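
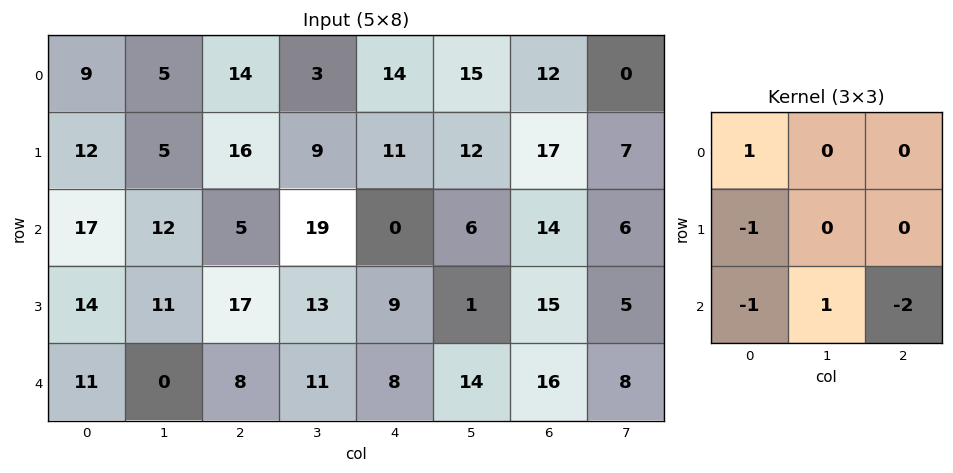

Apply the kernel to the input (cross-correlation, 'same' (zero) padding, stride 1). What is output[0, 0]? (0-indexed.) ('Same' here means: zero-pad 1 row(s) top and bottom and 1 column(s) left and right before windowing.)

2

The receptive field on the zero-padded input at this output position is [0 0 0 / 0 9 5 / 0 12 5]. Elementwise product with the kernel and sum: 0·1 + 0·-1 + 0·-1 + 12·1 + 5·-2.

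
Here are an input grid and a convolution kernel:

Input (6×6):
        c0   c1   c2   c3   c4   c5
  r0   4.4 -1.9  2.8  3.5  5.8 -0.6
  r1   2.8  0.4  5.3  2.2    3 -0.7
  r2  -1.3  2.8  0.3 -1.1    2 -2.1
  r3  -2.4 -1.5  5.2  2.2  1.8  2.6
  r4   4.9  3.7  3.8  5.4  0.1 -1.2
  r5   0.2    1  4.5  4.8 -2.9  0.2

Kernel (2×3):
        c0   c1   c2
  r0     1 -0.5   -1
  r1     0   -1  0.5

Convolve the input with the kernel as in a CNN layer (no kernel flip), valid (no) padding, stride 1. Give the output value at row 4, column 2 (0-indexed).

-5.25

The receptive field on the input at this output position is [3.8 5.4 0.1 / 4.5 4.8 -2.9]. Elementwise product with the kernel and sum: 3.8·1 + 5.4·-0.5 + 0.1·-1 + 4.8·-1 + -2.9·0.5.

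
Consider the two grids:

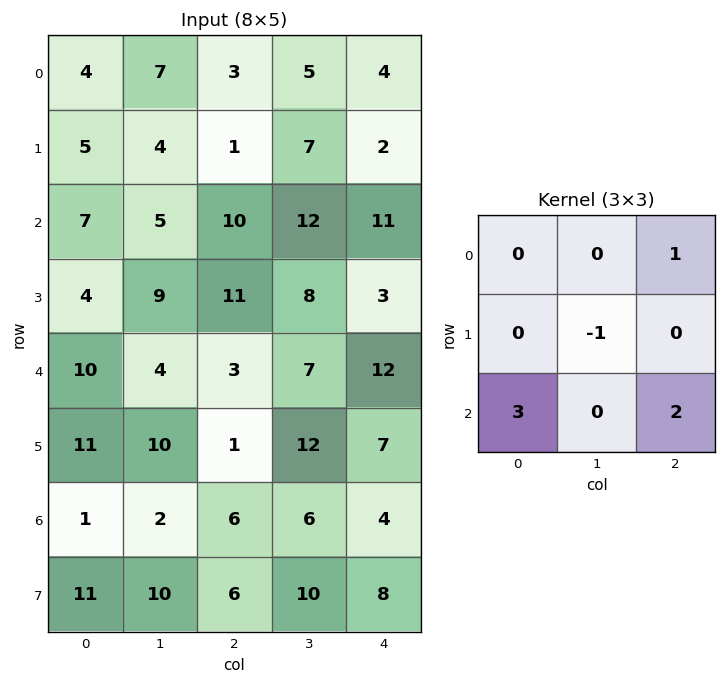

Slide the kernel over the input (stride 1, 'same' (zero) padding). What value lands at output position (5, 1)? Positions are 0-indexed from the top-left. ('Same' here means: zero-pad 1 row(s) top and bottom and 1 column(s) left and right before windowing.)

The receptive field on the zero-padded input at this output position is [10 4 3 / 11 10 1 / 1 2 6]. Elementwise product with the kernel and sum: 3·1 + 10·-1 + 1·3 + 6·2.

8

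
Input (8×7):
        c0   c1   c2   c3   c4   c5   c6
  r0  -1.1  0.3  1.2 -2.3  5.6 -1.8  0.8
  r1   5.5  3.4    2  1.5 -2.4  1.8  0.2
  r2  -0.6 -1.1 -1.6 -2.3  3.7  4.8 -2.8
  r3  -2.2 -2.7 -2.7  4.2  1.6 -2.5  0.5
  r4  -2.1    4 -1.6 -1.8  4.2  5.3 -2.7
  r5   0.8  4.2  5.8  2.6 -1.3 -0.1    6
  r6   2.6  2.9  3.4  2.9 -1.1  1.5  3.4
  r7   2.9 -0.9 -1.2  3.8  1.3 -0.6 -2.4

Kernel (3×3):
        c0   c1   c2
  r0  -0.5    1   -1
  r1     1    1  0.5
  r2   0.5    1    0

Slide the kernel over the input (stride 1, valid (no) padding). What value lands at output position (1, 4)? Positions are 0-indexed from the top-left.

8.2

The receptive field on the input at this output position is [-2.4 1.8 0.2 / 3.7 4.8 -2.8 / 1.6 -2.5 0.5]. Elementwise product with the kernel and sum: -2.4·-0.5 + 1.8·1 + 0.2·-1 + 3.7·1 + 4.8·1 + -2.8·0.5 + 1.6·0.5 + -2.5·1.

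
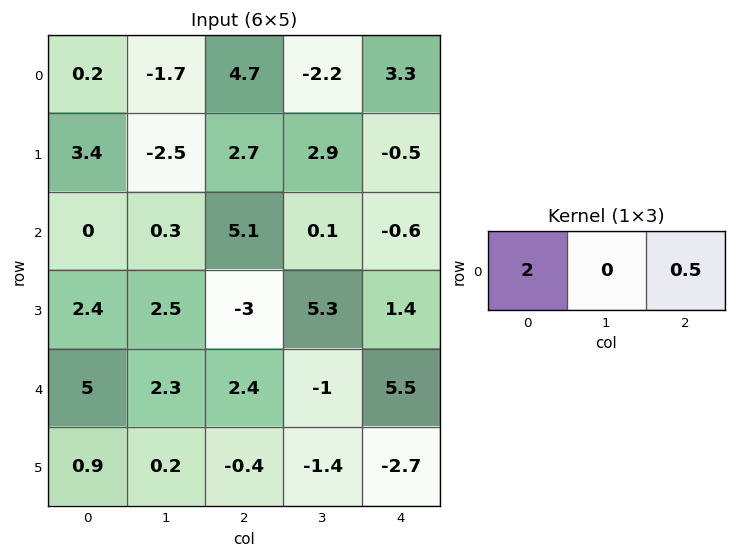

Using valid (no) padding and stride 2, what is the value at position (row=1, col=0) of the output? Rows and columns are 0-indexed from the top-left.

2.55

The receptive field on the input at this output position is [0 0.3 5.1]. Elementwise product with the kernel and sum: 0·2 + 5.1·0.5.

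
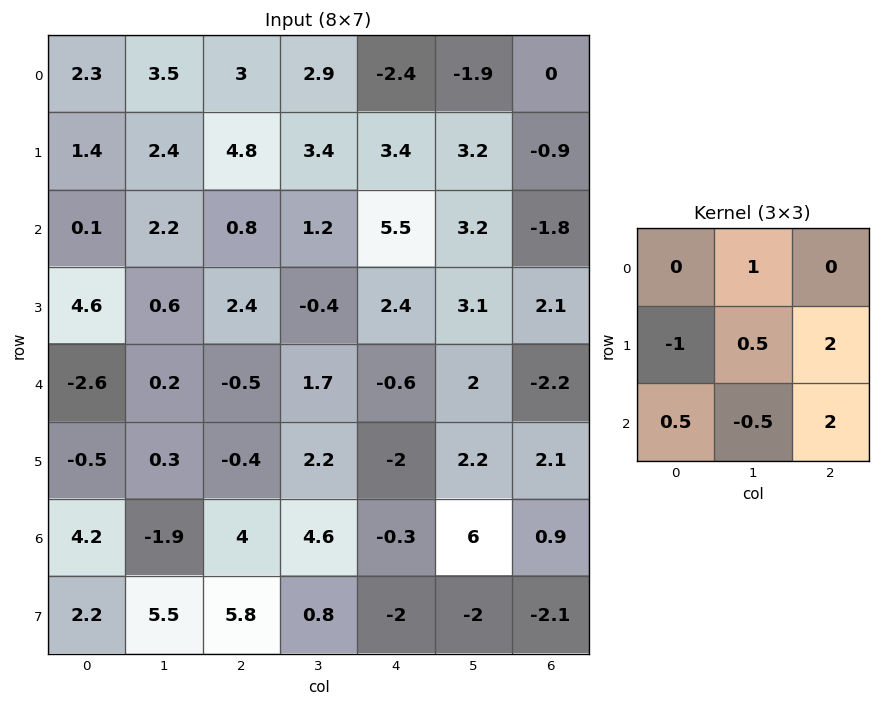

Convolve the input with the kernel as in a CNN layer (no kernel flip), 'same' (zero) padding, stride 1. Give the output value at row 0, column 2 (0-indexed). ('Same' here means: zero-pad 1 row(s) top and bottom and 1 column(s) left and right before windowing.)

9.4

The receptive field on the zero-padded input at this output position is [0 0 0 / 3.5 3 2.9 / 2.4 4.8 3.4]. Elementwise product with the kernel and sum: 0·1 + 3.5·-1 + 3·0.5 + 2.9·2 + 2.4·0.5 + 4.8·-0.5 + 3.4·2.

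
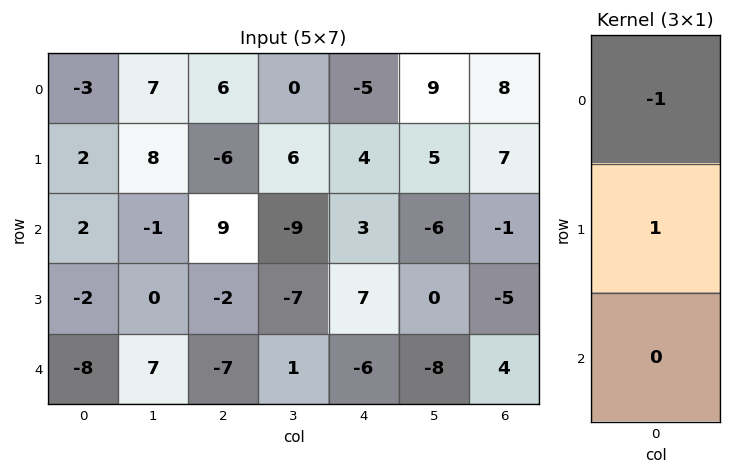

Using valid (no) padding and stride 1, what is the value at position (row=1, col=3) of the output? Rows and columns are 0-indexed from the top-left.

The receptive field on the input at this output position is [6 / -9 / -7]. Elementwise product with the kernel and sum: 6·-1 + -9·1.

-15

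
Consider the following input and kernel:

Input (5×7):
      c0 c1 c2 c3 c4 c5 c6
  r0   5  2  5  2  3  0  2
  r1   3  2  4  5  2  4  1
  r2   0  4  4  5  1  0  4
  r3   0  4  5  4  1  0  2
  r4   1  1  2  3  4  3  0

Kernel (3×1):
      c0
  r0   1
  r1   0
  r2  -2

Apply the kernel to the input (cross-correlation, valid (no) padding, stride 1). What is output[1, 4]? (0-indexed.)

The receptive field on the input at this output position is [2 / 1 / 1]. Elementwise product with the kernel and sum: 2·1 + 1·-2.

0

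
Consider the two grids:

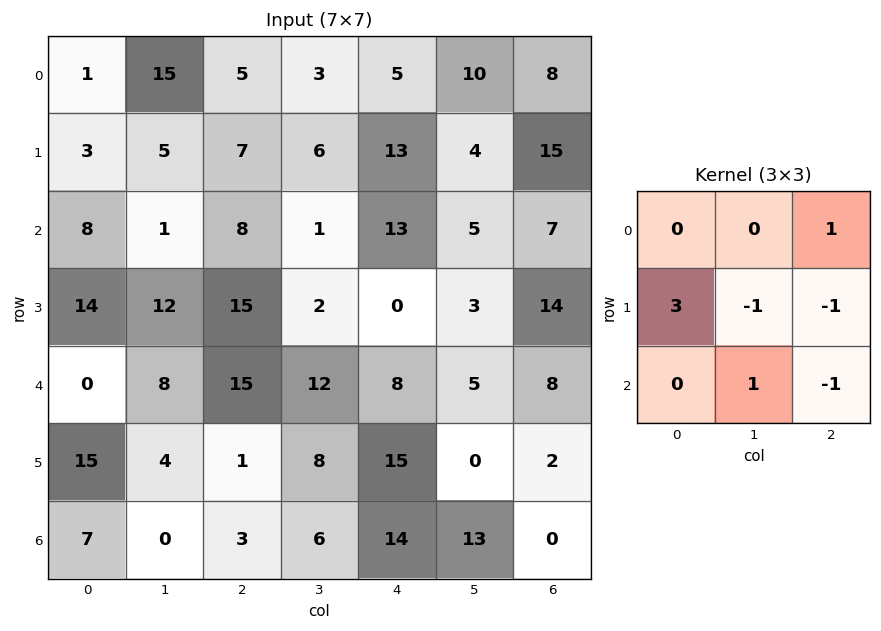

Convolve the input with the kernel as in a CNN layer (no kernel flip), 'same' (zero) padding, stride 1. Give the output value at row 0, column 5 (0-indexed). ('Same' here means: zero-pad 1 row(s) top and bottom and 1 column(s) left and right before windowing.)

The receptive field on the zero-padded input at this output position is [0 0 0 / 5 10 8 / 13 4 15]. Elementwise product with the kernel and sum: 0·1 + 5·3 + 10·-1 + 8·-1 + 4·1 + 15·-1.

-14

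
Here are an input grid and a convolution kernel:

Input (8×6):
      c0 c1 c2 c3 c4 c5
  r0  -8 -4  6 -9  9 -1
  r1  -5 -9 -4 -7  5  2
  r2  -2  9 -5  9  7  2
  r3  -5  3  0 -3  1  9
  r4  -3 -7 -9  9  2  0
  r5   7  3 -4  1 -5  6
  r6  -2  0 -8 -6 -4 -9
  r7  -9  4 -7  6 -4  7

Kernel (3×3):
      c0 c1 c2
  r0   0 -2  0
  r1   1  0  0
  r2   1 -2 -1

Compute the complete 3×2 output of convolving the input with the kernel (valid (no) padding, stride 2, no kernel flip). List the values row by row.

Output[0,0]: The receptive field on the input at this output position is [-8 -4 6 / -5 -9 -4 / -2 9 -5]. Elementwise product with the kernel and sum: -4·-2 + -5·1 + -2·1 + 9·-2 + -5·-1.
Output[0,1]: The receptive field on the input at this output position is [6 -9 9 / -4 -7 5 / -5 9 7]. Elementwise product with the kernel and sum: -9·-2 + -4·1 + -5·1 + 9·-2 + 7·-1.

-12 -16
-3 -47
27 -14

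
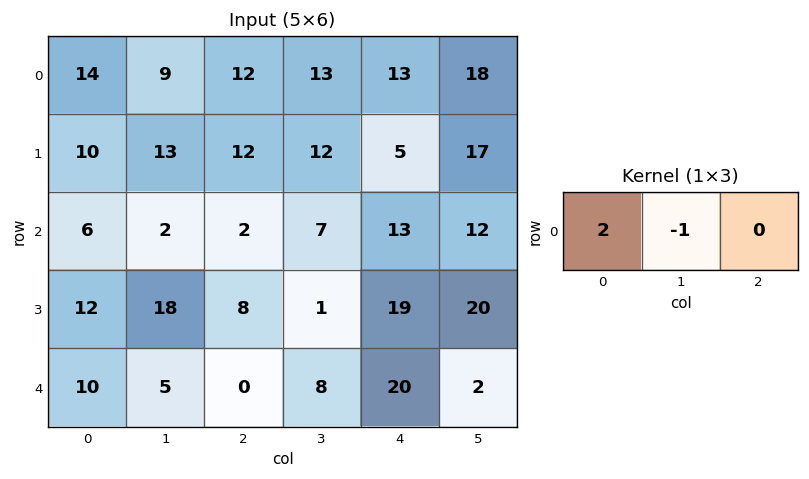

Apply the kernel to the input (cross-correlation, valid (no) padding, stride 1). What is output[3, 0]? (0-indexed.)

The receptive field on the input at this output position is [12 18 8]. Elementwise product with the kernel and sum: 12·2 + 18·-1.

6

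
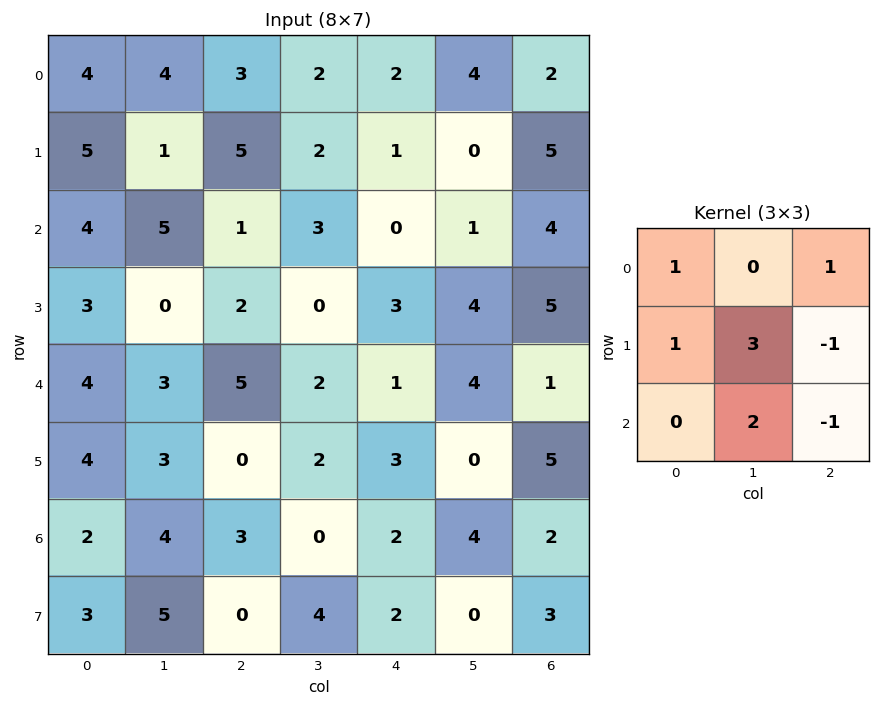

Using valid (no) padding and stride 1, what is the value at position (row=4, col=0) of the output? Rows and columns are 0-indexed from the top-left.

27

The receptive field on the input at this output position is [4 3 5 / 4 3 0 / 2 4 3]. Elementwise product with the kernel and sum: 4·1 + 5·1 + 4·1 + 3·3 + 0·-1 + 4·2 + 3·-1.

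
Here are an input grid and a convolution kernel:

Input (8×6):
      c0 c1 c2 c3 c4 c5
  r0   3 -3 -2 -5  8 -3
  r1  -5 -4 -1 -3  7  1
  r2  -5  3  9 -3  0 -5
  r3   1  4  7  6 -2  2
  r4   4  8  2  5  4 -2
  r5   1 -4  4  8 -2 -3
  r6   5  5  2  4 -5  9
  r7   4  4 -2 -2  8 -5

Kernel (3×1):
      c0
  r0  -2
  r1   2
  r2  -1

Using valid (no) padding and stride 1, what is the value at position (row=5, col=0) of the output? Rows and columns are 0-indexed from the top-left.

The receptive field on the input at this output position is [1 / 5 / 4]. Elementwise product with the kernel and sum: 1·-2 + 5·2 + 4·-1.

4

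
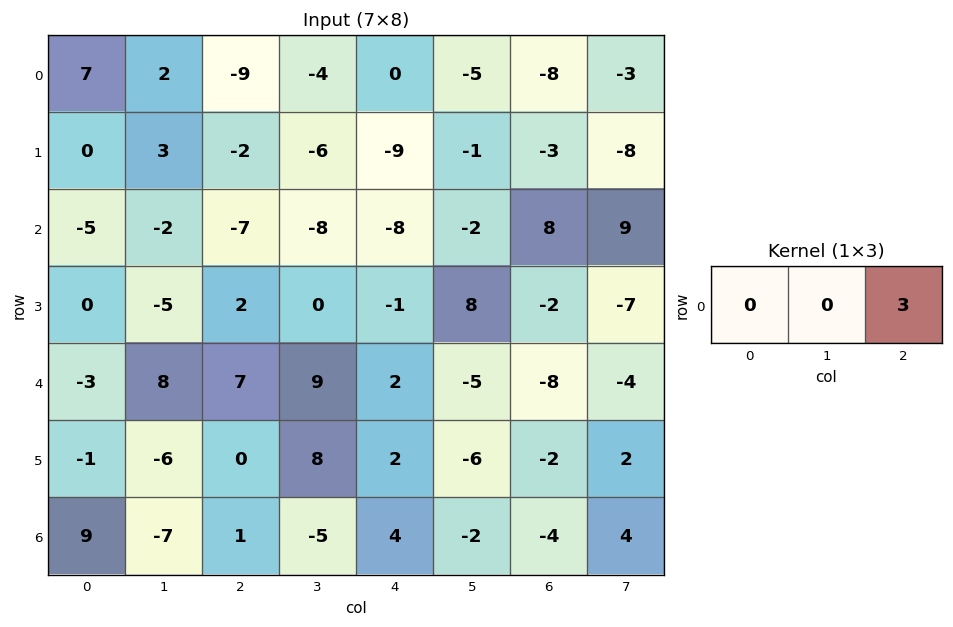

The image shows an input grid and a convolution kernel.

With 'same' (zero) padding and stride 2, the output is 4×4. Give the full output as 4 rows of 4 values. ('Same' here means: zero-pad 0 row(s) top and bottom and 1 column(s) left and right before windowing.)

Output[0,0]: The receptive field on the zero-padded input at this output position is [0 7 2]. Elementwise product with the kernel and sum: 2·3.
Output[0,1]: The receptive field on the zero-padded input at this output position is [2 -9 -4]. Elementwise product with the kernel and sum: -4·3.

6 -12 -15 -9
-6 -24 -6 27
24 27 -15 -12
-21 -15 -6 12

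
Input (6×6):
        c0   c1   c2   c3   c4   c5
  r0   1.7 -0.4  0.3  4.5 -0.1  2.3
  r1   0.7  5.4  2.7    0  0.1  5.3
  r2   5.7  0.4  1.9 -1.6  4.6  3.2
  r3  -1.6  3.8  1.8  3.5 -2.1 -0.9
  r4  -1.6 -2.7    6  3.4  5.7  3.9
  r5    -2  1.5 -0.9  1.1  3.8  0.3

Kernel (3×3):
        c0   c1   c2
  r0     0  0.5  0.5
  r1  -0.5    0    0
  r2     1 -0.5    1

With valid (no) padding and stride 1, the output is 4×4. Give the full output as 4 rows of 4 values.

7 -2.45 8.15 0.4
-0.5 7.55 -2.95 7.15
7.7 -4.05 10.6 6.6
-0.05 7.05 0.05 -3.7

Output[0,0]: The receptive field on the input at this output position is [1.7 -0.4 0.3 / 0.7 5.4 2.7 / 5.7 0.4 1.9]. Elementwise product with the kernel and sum: -0.4·0.5 + 0.3·0.5 + 0.7·-0.5 + 5.7·1 + 0.4·-0.5 + 1.9·1.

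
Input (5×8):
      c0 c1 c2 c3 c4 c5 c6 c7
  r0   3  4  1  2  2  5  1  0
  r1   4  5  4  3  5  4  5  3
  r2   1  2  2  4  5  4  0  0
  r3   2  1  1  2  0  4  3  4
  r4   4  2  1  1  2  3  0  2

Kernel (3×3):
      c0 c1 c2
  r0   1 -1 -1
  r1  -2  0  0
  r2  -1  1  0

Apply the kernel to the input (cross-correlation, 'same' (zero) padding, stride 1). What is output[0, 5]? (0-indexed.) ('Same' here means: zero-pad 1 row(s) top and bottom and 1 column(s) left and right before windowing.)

-5

The receptive field on the zero-padded input at this output position is [0 0 0 / 2 5 1 / 5 4 5]. Elementwise product with the kernel and sum: 0·1 + 0·-1 + 0·-1 + 2·-2 + 5·-1 + 4·1.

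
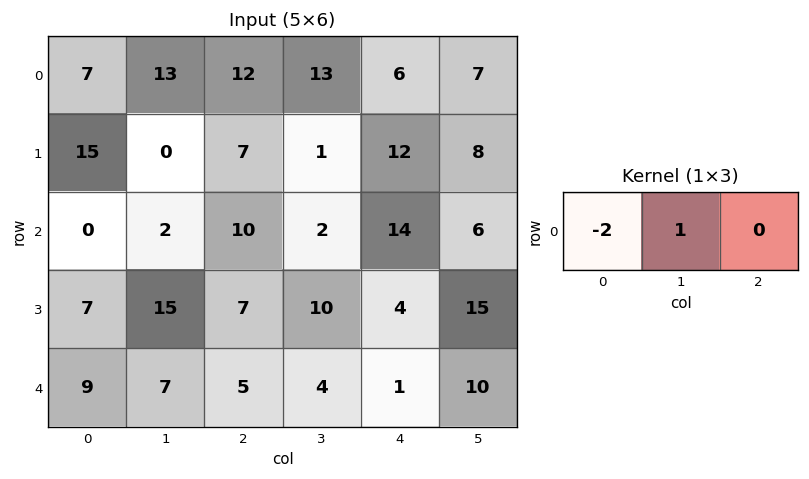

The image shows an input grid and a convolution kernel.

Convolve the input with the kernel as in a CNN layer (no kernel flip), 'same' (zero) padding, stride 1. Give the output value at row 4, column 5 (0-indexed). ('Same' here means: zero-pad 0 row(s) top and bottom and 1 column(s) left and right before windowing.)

8

The receptive field on the zero-padded input at this output position is [1 10 0]. Elementwise product with the kernel and sum: 1·-2 + 10·1.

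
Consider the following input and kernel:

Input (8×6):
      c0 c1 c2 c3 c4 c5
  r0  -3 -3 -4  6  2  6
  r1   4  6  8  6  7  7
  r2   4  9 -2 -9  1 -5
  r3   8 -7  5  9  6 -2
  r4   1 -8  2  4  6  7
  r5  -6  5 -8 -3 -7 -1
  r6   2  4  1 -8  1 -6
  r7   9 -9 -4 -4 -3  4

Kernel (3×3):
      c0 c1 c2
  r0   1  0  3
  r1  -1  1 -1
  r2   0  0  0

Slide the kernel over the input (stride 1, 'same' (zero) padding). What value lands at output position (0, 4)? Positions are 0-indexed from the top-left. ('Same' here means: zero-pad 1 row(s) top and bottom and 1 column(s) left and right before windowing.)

The receptive field on the zero-padded input at this output position is [0 0 0 / 6 2 6 / 6 7 7]. Elementwise product with the kernel and sum: 0·1 + 0·3 + 6·-1 + 2·1 + 6·-1.

-10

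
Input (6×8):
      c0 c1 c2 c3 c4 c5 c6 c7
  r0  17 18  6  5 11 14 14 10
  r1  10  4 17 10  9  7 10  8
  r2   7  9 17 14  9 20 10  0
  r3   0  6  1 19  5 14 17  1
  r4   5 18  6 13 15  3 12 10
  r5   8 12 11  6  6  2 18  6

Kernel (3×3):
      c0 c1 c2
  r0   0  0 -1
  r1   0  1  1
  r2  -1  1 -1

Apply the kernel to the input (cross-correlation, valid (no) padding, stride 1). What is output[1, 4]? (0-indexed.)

The receptive field on the input at this output position is [9 7 10 / 9 20 10 / 5 14 17]. Elementwise product with the kernel and sum: 10·-1 + 20·1 + 10·1 + 5·-1 + 14·1 + 17·-1.

12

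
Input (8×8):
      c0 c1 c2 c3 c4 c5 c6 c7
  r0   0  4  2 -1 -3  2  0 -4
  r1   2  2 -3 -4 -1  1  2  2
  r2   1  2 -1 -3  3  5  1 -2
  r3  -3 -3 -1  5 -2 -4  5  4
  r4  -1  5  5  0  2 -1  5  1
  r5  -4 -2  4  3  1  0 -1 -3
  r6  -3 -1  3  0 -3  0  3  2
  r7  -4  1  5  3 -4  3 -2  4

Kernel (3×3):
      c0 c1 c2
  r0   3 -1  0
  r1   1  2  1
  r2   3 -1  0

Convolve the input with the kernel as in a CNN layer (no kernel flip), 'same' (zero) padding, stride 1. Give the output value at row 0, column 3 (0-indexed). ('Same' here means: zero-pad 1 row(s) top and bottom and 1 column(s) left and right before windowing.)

-8

The receptive field on the zero-padded input at this output position is [0 0 0 / 2 -1 -3 / -3 -4 -1]. Elementwise product with the kernel and sum: 0·3 + 0·-1 + 2·1 + -1·2 + -3·1 + -3·3 + -4·-1.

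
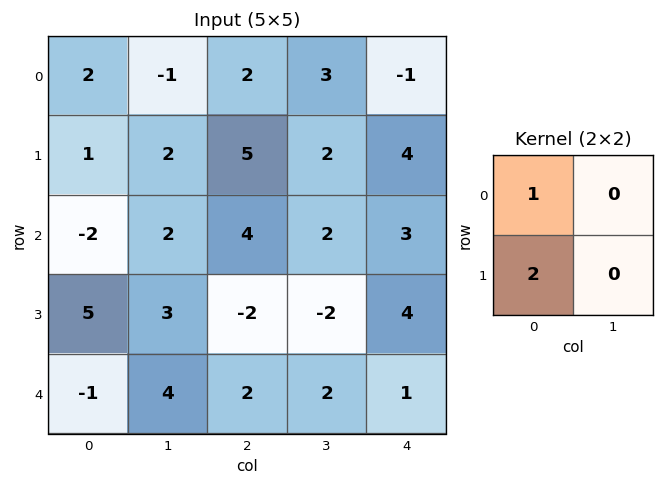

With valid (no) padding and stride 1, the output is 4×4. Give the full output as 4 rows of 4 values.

4 3 12 7
-3 6 13 6
8 8 0 -2
3 11 2 2

Output[0,0]: The receptive field on the input at this output position is [2 -1 / 1 2]. Elementwise product with the kernel and sum: 2·1 + 1·2.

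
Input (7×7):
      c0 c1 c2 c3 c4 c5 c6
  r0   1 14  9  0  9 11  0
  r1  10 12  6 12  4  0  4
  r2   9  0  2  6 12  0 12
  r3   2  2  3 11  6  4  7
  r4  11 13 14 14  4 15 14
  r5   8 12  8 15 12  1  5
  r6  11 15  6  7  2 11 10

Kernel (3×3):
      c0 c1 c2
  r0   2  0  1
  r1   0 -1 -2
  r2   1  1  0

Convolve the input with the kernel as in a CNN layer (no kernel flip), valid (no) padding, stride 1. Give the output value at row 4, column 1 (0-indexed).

23

The receptive field on the input at this output position is [13 14 14 / 12 8 15 / 15 6 7]. Elementwise product with the kernel and sum: 13·2 + 14·1 + 8·-1 + 15·-2 + 15·1 + 6·1.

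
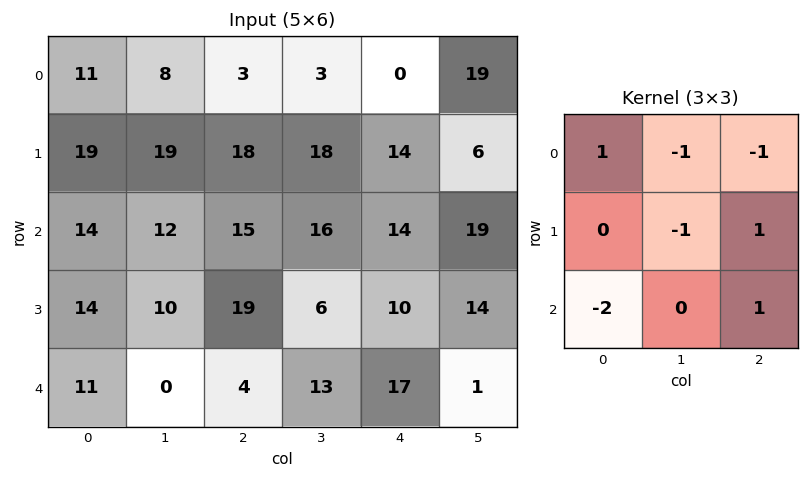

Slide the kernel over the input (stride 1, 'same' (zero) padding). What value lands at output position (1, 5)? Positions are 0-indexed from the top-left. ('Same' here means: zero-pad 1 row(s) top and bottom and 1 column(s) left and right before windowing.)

-53

The receptive field on the zero-padded input at this output position is [0 19 0 / 14 6 0 / 14 19 0]. Elementwise product with the kernel and sum: 0·1 + 19·-1 + 0·-1 + 6·-1 + 0·1 + 14·-2 + 0·1.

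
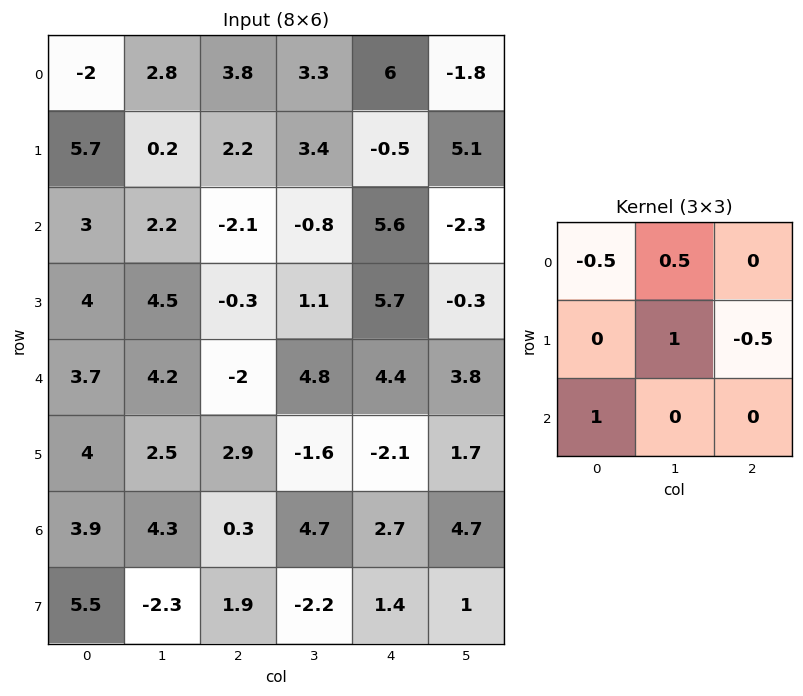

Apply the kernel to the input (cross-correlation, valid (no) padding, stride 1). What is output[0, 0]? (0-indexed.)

4.5

The receptive field on the input at this output position is [-2 2.8 3.8 / 5.7 0.2 2.2 / 3 2.2 -2.1]. Elementwise product with the kernel and sum: -2·-0.5 + 2.8·0.5 + 0.2·1 + 2.2·-0.5 + 3·1.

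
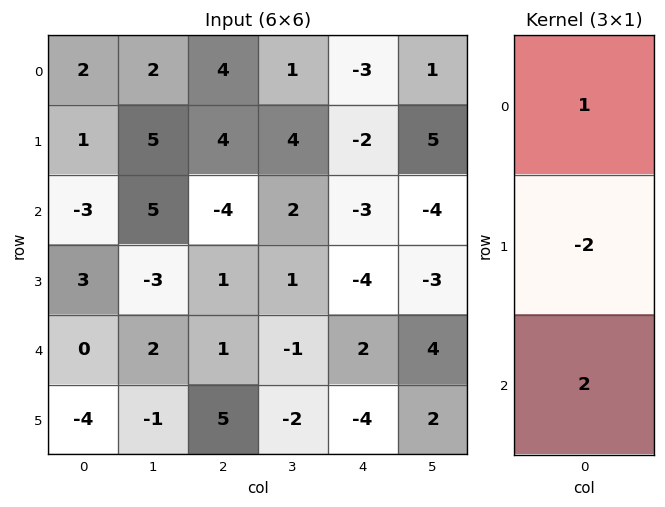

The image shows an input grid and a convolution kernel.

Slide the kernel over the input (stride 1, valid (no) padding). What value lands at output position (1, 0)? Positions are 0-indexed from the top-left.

13

The receptive field on the input at this output position is [1 / -3 / 3]. Elementwise product with the kernel and sum: 1·1 + -3·-2 + 3·2.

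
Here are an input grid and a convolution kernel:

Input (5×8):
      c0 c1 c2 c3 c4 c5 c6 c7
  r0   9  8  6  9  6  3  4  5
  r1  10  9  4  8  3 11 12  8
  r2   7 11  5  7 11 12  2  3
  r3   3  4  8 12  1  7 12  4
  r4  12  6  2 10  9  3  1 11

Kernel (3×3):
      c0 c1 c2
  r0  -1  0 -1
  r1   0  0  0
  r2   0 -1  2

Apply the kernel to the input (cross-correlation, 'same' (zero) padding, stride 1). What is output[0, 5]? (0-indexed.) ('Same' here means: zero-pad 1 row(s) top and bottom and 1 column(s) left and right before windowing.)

13

The receptive field on the zero-padded input at this output position is [0 0 0 / 6 3 4 / 3 11 12]. Elementwise product with the kernel and sum: 0·-1 + 0·-1 + 11·-1 + 12·2.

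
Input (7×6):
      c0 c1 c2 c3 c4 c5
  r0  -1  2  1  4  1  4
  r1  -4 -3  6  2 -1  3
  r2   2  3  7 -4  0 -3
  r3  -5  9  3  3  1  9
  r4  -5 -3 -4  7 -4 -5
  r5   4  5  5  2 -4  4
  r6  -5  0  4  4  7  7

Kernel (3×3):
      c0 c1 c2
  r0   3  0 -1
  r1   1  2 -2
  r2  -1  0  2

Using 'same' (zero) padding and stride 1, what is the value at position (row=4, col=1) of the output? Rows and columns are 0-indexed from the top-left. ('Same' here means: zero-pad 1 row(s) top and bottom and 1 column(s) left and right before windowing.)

-15

The receptive field on the zero-padded input at this output position is [-5 9 3 / -5 -3 -4 / 4 5 5]. Elementwise product with the kernel and sum: -5·3 + 3·-1 + -5·1 + -3·2 + -4·-2 + 4·-1 + 5·2.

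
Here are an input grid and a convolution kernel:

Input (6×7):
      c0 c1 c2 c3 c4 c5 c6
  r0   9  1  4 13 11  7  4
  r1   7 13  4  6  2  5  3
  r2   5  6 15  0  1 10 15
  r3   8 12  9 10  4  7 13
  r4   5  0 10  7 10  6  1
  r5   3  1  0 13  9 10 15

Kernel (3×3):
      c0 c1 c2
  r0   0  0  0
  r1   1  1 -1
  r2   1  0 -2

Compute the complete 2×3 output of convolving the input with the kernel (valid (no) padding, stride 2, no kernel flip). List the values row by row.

Output[0,0]: The receptive field on the input at this output position is [9 1 4 / 7 13 4 / 5 6 15]. Elementwise product with the kernel and sum: 7·1 + 13·1 + 4·-1 + 5·1 + 15·-2.
Output[0,1]: The receptive field on the input at this output position is [4 13 11 / 4 6 2 / 15 0 1]. Elementwise product with the kernel and sum: 4·1 + 6·1 + 2·-1 + 15·1 + 1·-2.

-9 21 -25
-4 5 6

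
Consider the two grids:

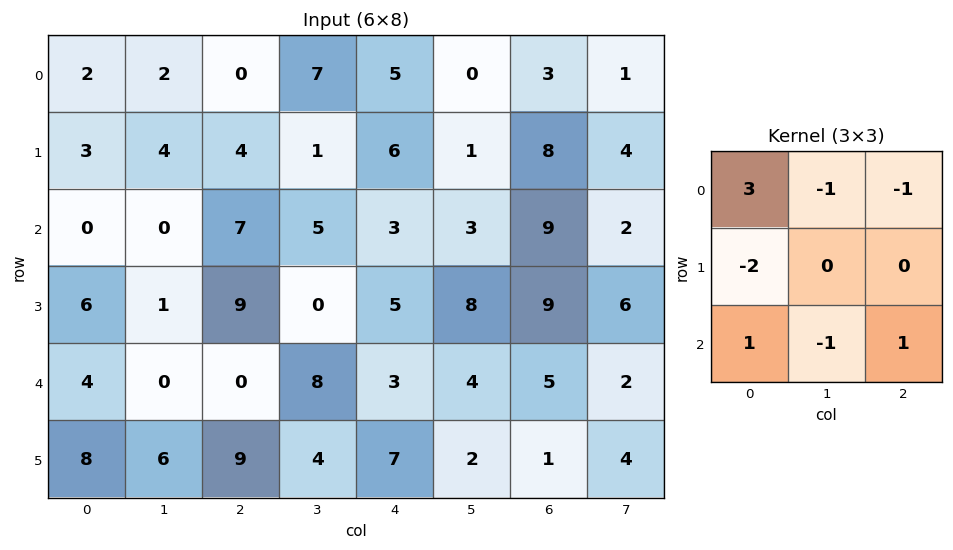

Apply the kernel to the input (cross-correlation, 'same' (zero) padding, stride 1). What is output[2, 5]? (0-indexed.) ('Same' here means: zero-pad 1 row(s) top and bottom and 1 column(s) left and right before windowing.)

The receptive field on the zero-padded input at this output position is [6 1 8 / 3 3 9 / 5 8 9]. Elementwise product with the kernel and sum: 6·3 + 1·-1 + 8·-1 + 3·-2 + 5·1 + 8·-1 + 9·1.

9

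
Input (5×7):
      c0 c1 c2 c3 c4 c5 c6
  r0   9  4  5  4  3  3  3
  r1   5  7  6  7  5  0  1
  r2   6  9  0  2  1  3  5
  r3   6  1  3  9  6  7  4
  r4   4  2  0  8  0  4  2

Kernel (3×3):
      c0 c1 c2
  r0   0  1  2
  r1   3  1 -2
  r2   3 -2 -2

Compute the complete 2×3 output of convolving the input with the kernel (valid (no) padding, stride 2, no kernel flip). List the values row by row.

Output[0,0]: The receptive field on the input at this output position is [9 4 5 / 5 7 6 / 6 9 0]. Elementwise product with the kernel and sum: 4·1 + 5·2 + 5·3 + 7·1 + 6·-2 + 6·3 + 9·-2 + 0·-2.

24 19 9
30 -6 18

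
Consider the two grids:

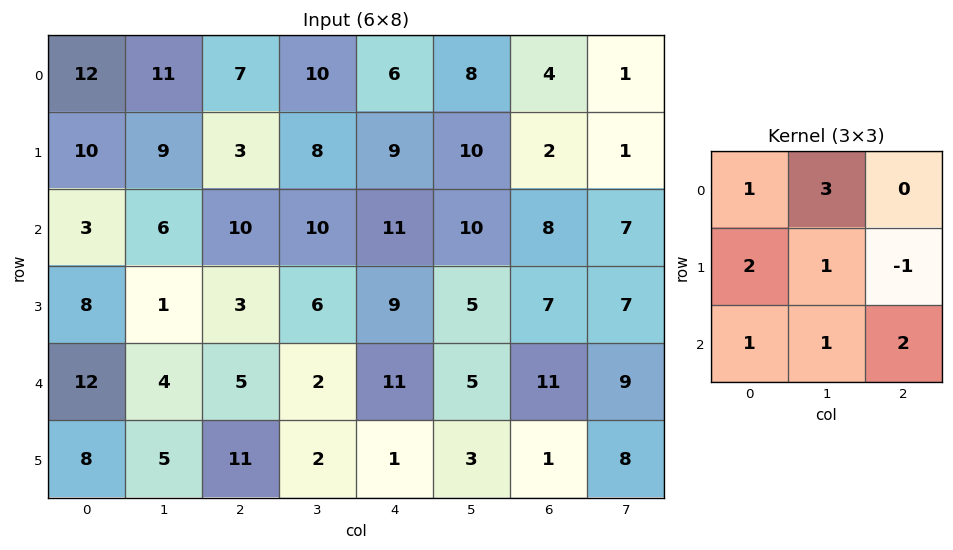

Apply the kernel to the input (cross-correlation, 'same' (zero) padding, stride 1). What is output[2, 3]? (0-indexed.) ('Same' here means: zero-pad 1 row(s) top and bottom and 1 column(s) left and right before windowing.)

The receptive field on the zero-padded input at this output position is [3 8 9 / 10 10 11 / 3 6 9]. Elementwise product with the kernel and sum: 3·1 + 8·3 + 10·2 + 10·1 + 11·-1 + 3·1 + 6·1 + 9·2.

73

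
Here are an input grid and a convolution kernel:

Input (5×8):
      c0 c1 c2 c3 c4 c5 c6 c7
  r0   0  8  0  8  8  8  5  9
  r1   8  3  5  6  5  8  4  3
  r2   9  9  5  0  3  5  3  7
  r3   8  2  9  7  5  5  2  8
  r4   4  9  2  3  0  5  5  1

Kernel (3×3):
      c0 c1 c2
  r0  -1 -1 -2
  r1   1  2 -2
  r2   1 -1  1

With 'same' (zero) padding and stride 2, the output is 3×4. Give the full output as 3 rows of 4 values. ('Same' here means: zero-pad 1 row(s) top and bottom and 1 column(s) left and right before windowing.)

Output[0,0]: The receptive field on the zero-padded input at this output position is [0 0 0 / 0 0 8 / 0 8 3]. Elementwise product with the kernel and sum: 0·-1 + 0·-1 + 0·-2 + 0·1 + 0·2 + 8·-2 + 0·1 + 8·-1 + 3·1.
Output[0,1]: The receptive field on the zero-padded input at this output position is [0 0 0 / 8 0 8 / 3 5 6]. Elementwise product with the kernel and sum: 0·-1 + 0·-1 + 0·-2 + 8·1 + 0·2 + 8·-2 + 3·1 + 5·-1 + 6·1.

-21 -4 17 7
-20 -1 -24 -10
-22 -18 -29 -10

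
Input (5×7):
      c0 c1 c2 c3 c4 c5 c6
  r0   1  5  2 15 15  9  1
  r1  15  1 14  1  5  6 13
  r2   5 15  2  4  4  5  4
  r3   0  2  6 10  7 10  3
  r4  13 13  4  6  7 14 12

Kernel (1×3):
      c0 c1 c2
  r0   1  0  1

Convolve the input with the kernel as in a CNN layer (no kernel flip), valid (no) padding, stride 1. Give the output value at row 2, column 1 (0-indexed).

The receptive field on the input at this output position is [15 2 4]. Elementwise product with the kernel and sum: 15·1 + 4·1.

19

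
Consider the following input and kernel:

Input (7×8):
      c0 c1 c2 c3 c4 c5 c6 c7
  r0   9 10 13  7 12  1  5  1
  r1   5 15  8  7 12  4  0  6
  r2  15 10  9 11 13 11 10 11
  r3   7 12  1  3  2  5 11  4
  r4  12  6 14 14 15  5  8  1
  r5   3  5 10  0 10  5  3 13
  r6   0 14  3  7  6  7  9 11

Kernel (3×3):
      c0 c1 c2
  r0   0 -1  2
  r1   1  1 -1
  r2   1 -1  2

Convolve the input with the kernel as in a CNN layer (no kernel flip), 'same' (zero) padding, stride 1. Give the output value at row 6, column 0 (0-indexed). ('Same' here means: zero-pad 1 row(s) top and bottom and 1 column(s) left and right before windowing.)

-7

The receptive field on the zero-padded input at this output position is [0 3 5 / 0 0 14 / 0 0 0]. Elementwise product with the kernel and sum: 3·-1 + 5·2 + 0·1 + 0·1 + 14·-1 + 0·1 + 0·-1 + 0·2.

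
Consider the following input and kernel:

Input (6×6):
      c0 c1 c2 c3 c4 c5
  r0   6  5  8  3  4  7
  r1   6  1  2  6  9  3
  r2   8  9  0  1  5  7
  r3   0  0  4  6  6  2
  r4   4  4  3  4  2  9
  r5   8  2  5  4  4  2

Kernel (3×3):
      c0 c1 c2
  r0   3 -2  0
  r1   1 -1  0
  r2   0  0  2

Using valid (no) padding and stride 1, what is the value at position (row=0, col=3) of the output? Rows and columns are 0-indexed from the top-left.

12

The receptive field on the input at this output position is [3 4 7 / 6 9 3 / 1 5 7]. Elementwise product with the kernel and sum: 3·3 + 4·-2 + 6·1 + 9·-1 + 7·2.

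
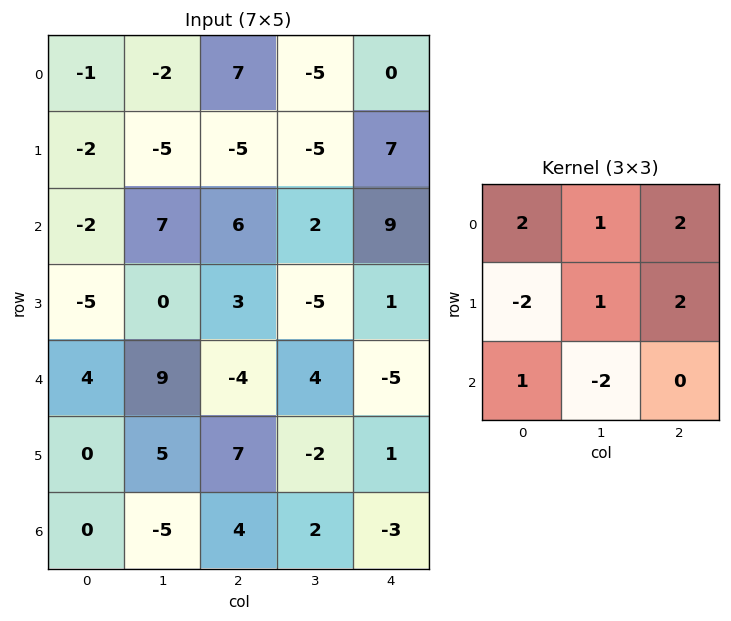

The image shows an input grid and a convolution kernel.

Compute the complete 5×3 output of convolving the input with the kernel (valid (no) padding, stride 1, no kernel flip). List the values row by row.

Output[0,0]: The receptive field on the input at this output position is [-1 -2 7 / -2 -5 -5 / -2 7 6]. Elementwise product with the kernel and sum: -1·2 + -2·1 + 7·2 + -2·-2 + -5·1 + -5·2 + -2·1 + 7·-2.

-17 -17 30
-1 -35 20
17 34 11
-21 -30 16
38 2 -28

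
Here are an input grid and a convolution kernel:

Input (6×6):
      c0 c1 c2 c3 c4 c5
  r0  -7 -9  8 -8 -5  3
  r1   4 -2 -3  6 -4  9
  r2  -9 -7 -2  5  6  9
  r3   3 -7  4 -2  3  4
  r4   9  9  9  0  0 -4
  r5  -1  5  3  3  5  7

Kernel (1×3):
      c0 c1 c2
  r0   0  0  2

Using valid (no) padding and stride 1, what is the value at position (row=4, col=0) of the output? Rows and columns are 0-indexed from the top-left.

18

The receptive field on the input at this output position is [9 9 9]. Elementwise product with the kernel and sum: 9·2.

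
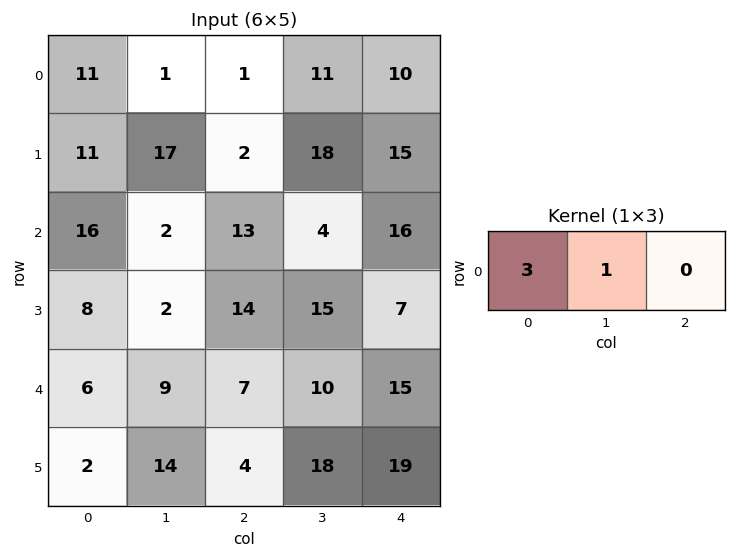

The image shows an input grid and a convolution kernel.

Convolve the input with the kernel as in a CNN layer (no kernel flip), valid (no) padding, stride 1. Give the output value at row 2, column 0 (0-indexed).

The receptive field on the input at this output position is [16 2 13]. Elementwise product with the kernel and sum: 16·3 + 2·1.

50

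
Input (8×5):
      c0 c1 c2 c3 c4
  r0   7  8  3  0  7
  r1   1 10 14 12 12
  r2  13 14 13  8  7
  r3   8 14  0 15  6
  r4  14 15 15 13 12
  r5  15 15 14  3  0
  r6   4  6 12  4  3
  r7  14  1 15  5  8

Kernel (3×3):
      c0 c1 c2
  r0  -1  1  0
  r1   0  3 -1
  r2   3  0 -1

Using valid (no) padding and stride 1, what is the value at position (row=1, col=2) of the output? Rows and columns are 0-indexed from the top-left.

9

The receptive field on the input at this output position is [14 12 12 / 13 8 7 / 0 15 6]. Elementwise product with the kernel and sum: 14·-1 + 12·1 + 8·3 + 7·-1 + 0·3 + 6·-1.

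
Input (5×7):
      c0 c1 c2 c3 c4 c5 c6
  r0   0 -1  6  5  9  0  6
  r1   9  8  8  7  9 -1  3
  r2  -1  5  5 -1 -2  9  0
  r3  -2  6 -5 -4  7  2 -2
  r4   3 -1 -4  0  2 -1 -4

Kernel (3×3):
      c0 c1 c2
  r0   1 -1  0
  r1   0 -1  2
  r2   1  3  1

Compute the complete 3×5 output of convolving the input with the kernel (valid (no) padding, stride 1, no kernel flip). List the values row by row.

Output[0,0]: The receptive field on the input at this output position is [0 -1 6 / 9 8 8 / -1 5 5]. Elementwise product with the kernel and sum: 0·1 + -1·-1 + 8·-1 + 8·2 + -1·1 + 5·3 + 5·1.

28 18 12 -13 41
17 -20 -12 37 12
-26 -16 22 3 -22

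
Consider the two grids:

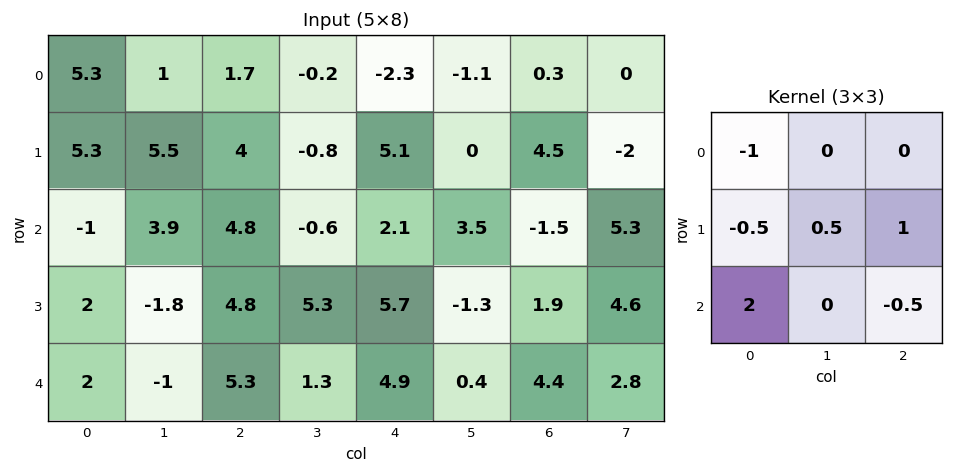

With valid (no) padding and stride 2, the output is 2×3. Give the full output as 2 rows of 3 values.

-5.6 9.55 9.2
5.25 9.3 3.9

Output[0,0]: The receptive field on the input at this output position is [5.3 1 1.7 / 5.3 5.5 4 / -1 3.9 4.8]. Elementwise product with the kernel and sum: 5.3·-1 + 5.3·-0.5 + 5.5·0.5 + 4·1 + -1·2 + 4.8·-0.5.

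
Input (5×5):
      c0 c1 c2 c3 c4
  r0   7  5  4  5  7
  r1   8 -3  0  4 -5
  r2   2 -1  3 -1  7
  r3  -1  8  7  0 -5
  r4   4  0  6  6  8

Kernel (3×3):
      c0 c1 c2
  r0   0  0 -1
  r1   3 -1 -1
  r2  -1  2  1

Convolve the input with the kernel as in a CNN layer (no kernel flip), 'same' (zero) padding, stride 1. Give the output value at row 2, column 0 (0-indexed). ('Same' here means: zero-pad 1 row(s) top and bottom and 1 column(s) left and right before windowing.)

The receptive field on the zero-padded input at this output position is [0 8 -3 / 0 2 -1 / 0 -1 8]. Elementwise product with the kernel and sum: -3·-1 + 0·3 + 2·-1 + -1·-1 + 0·-1 + -1·2 + 8·1.

8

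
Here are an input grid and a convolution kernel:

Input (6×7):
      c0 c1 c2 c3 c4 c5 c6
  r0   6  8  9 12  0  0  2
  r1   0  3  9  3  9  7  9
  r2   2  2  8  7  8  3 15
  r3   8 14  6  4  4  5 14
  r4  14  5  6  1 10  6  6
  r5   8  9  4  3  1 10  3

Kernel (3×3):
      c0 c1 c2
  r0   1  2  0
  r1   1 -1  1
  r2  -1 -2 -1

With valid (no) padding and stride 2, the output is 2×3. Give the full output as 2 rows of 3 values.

Output[0,0]: The receptive field on the input at this output position is [6 8 9 / 0 3 9 / 2 2 8]. Elementwise product with the kernel and sum: 6·1 + 8·2 + 0·1 + 3·-1 + 9·1 + 2·-1 + 2·-2 + 8·-1.
Output[0,1]: The receptive field on the input at this output position is [9 12 0 / 9 3 9 / 8 7 8]. Elementwise product with the kernel and sum: 9·1 + 12·2 + 9·1 + 3·-1 + 9·1 + 8·-1 + 7·-2 + 8·-1.

14 18 -18
-24 10 -1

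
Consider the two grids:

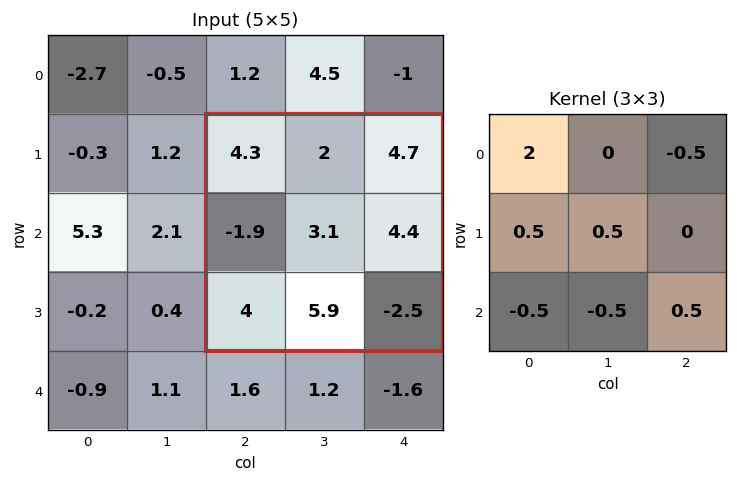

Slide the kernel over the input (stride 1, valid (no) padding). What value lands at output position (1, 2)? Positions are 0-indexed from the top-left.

0.65

The receptive field on the input at this output position is [4.3 2 4.7 / -1.9 3.1 4.4 / 4 5.9 -2.5]. Elementwise product with the kernel and sum: 4.3·2 + 4.7·-0.5 + -1.9·0.5 + 3.1·0.5 + 4·-0.5 + 5.9·-0.5 + -2.5·0.5.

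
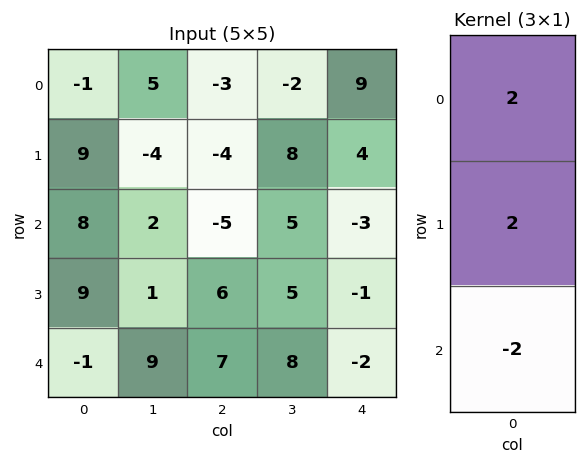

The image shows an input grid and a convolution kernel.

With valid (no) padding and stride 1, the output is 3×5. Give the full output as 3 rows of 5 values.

Output[0,0]: The receptive field on the input at this output position is [-1 / 9 / 8]. Elementwise product with the kernel and sum: -1·2 + 9·2 + 8·-2.

0 -2 -4 2 32
16 -6 -30 16 4
36 -12 -12 4 -4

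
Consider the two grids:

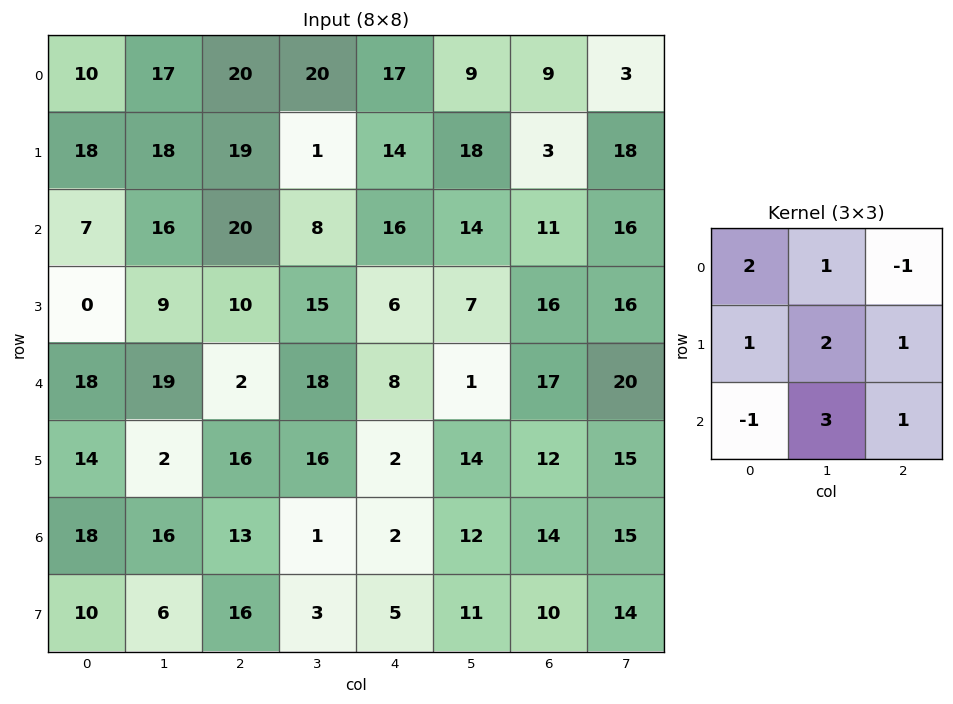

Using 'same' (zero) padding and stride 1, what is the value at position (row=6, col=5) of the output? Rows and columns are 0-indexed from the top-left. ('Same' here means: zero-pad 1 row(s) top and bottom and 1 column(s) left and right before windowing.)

84

The receptive field on the zero-padded input at this output position is [2 14 12 / 2 12 14 / 5 11 10]. Elementwise product with the kernel and sum: 2·2 + 14·1 + 12·-1 + 2·1 + 12·2 + 14·1 + 5·-1 + 11·3 + 10·1.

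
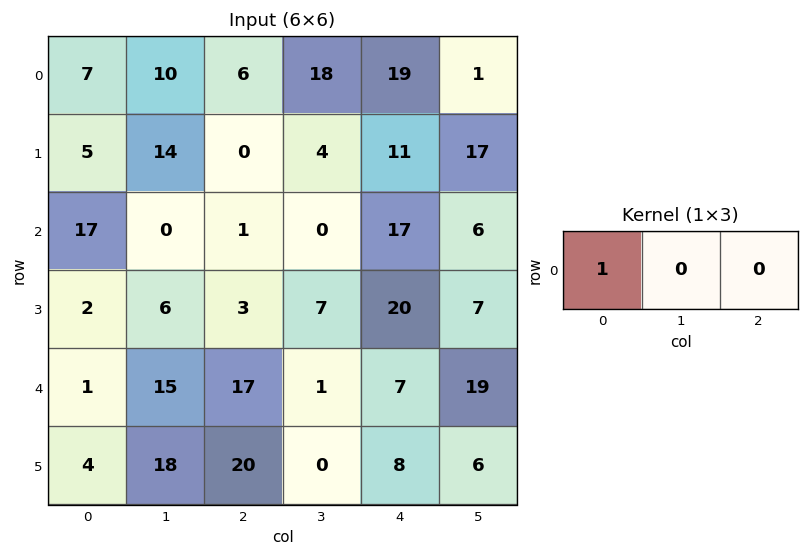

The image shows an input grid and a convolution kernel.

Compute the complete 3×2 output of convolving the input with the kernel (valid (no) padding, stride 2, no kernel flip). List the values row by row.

7 6
17 1
1 17

Output[0,0]: The receptive field on the input at this output position is [7 10 6]. Elementwise product with the kernel and sum: 7·1.
Output[0,1]: The receptive field on the input at this output position is [6 18 19]. Elementwise product with the kernel and sum: 6·1.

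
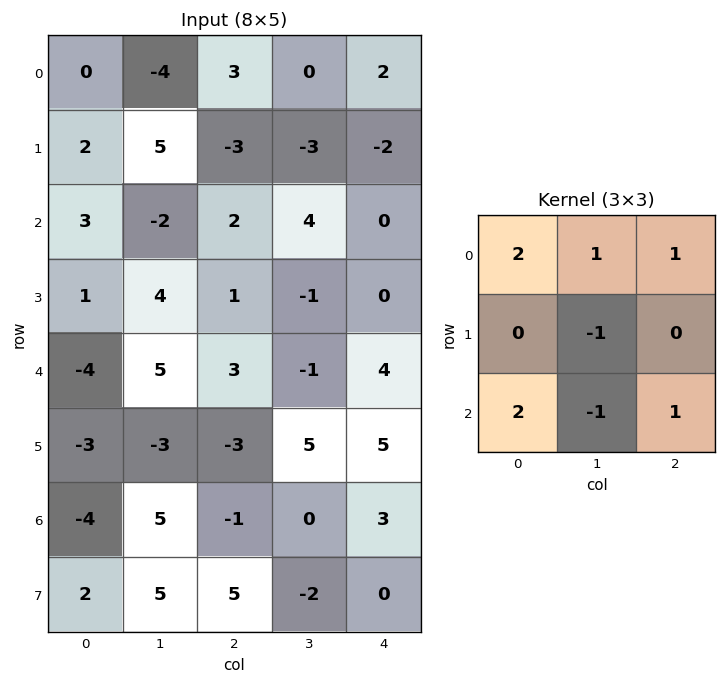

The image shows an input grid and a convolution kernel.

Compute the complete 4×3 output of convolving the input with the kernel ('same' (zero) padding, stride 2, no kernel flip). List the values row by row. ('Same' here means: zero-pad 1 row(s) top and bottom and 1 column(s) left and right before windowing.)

3 7 -6
7 8 -10
9 7 -1
1 0 8

Output[0,0]: The receptive field on the zero-padded input at this output position is [0 0 0 / 0 0 -4 / 0 2 5]. Elementwise product with the kernel and sum: 0·2 + 0·1 + 0·1 + 0·-1 + 0·2 + 2·-1 + 5·1.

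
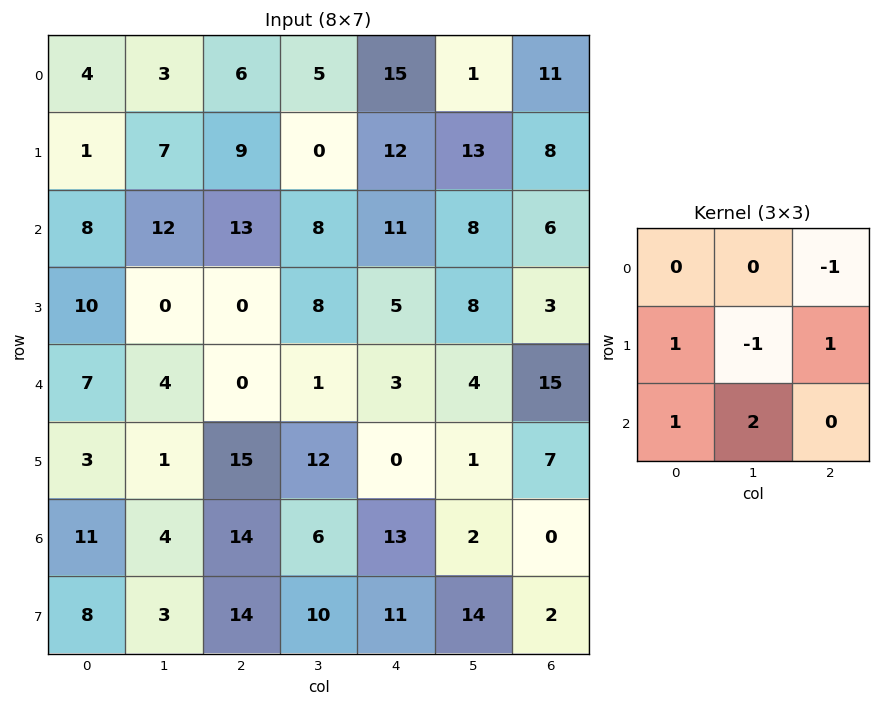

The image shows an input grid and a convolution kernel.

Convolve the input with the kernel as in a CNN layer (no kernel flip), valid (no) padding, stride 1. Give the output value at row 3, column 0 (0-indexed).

8

The receptive field on the input at this output position is [10 0 0 / 7 4 0 / 3 1 15]. Elementwise product with the kernel and sum: 0·-1 + 7·1 + 4·-1 + 0·1 + 3·1 + 1·2.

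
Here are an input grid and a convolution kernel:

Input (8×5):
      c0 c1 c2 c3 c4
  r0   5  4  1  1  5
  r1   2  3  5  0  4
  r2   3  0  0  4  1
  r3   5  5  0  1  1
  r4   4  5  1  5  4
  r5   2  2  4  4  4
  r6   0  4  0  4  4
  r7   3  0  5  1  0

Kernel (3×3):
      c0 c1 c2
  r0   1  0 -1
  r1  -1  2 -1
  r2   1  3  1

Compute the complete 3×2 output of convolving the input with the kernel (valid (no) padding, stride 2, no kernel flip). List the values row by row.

Output[0,0]: The receptive field on the input at this output position is [5 4 1 / 2 3 5 / 3 0 0]. Elementwise product with the kernel and sum: 5·1 + 1·-1 + 2·-1 + 3·2 + 5·-1 + 3·1 + 0·3 + 0·1.
Output[0,1]: The receptive field on the input at this output position is [1 1 5 / 5 0 4 / 0 4 1]. Elementwise product with the kernel and sum: 1·1 + 5·-1 + 5·-1 + 0·2 + 4·-1 + 0·1 + 4·3 + 1·1.

6 0
28 20
13 13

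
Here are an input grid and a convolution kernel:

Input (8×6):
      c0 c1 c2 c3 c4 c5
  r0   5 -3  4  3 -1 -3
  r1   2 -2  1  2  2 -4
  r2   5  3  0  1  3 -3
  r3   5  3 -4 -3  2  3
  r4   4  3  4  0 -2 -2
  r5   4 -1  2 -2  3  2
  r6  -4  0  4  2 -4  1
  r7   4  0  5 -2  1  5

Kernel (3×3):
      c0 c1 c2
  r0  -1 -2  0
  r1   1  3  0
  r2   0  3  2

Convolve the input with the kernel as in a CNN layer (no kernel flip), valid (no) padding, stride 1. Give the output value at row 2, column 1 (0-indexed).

The receptive field on the input at this output position is [3 0 1 / 3 -4 -3 / 3 4 0]. Elementwise product with the kernel and sum: 3·-1 + 0·-2 + 3·1 + -4·3 + 4·3 + 0·2.

0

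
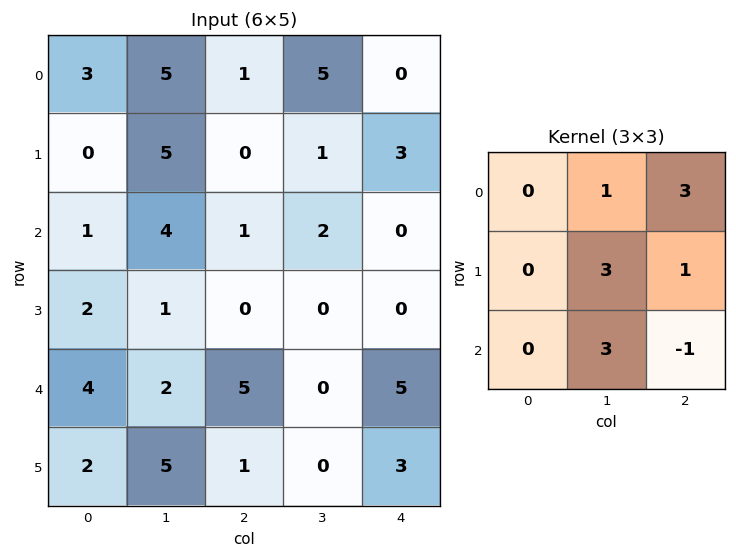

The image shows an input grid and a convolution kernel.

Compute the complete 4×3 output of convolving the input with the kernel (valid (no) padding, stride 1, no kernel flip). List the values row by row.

34 18 17
21 8 16
11 22 -3
26 18 2

Output[0,0]: The receptive field on the input at this output position is [3 5 1 / 0 5 0 / 1 4 1]. Elementwise product with the kernel and sum: 5·1 + 1·3 + 5·3 + 0·1 + 4·3 + 1·-1.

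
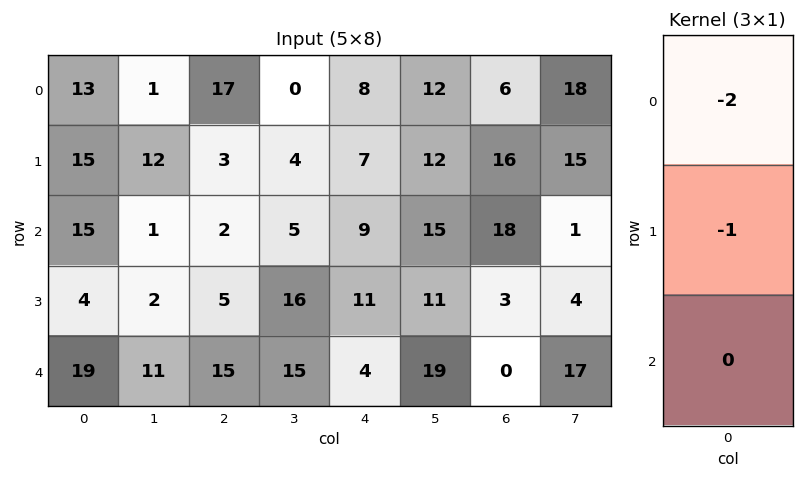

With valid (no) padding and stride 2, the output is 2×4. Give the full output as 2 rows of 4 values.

Output[0,0]: The receptive field on the input at this output position is [13 / 15 / 15]. Elementwise product with the kernel and sum: 13·-2 + 15·-1.

-41 -37 -23 -28
-34 -9 -29 -39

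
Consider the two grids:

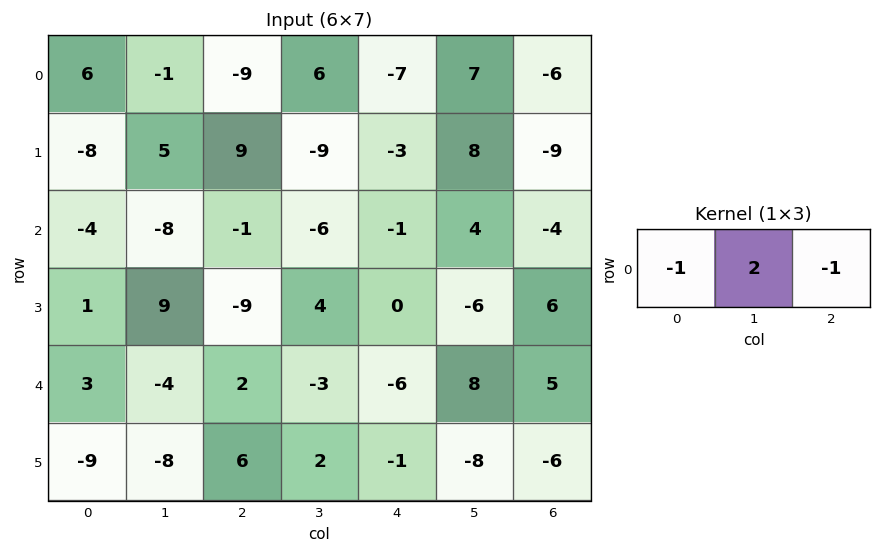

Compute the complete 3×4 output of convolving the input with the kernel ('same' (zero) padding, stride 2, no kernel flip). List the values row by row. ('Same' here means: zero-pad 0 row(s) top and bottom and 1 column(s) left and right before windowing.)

13 -23 -27 -19
0 12 0 -12
10 11 -17 2

Output[0,0]: The receptive field on the zero-padded input at this output position is [0 6 -1]. Elementwise product with the kernel and sum: 0·-1 + 6·2 + -1·-1.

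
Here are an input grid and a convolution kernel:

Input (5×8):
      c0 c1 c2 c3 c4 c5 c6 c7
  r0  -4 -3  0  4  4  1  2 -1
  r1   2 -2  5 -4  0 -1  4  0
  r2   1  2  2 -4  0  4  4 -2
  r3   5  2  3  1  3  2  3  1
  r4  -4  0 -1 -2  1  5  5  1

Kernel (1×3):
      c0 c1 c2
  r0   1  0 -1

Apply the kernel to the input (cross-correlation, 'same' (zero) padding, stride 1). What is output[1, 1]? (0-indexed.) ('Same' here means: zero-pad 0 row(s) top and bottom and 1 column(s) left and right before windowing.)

The receptive field on the zero-padded input at this output position is [2 -2 5]. Elementwise product with the kernel and sum: 2·1 + 5·-1.

-3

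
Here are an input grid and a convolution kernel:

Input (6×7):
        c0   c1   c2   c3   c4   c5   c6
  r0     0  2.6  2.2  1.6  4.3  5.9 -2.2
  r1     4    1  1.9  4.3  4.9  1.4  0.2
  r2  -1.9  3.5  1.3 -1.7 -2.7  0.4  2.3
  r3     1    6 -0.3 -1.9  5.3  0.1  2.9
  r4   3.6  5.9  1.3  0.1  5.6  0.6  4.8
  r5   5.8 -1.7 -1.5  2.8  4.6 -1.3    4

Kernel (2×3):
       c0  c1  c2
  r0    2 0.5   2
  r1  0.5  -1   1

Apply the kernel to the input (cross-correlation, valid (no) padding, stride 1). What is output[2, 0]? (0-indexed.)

-5.25

The receptive field on the input at this output position is [-1.9 3.5 1.3 / 1 6 -0.3]. Elementwise product with the kernel and sum: -1.9·2 + 3.5·0.5 + 1.3·2 + 1·0.5 + 6·-1 + -0.3·1.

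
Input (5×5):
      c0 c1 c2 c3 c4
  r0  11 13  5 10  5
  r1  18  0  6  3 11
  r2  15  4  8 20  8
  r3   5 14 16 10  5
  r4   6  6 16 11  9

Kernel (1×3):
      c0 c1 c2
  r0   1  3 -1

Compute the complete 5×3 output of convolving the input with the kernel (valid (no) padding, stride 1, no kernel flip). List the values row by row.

45 18 30
12 15 4
19 8 60
31 52 41
8 43 40

Output[0,0]: The receptive field on the input at this output position is [11 13 5]. Elementwise product with the kernel and sum: 11·1 + 13·3 + 5·-1.
Output[0,1]: The receptive field on the input at this output position is [13 5 10]. Elementwise product with the kernel and sum: 13·1 + 5·3 + 10·-1.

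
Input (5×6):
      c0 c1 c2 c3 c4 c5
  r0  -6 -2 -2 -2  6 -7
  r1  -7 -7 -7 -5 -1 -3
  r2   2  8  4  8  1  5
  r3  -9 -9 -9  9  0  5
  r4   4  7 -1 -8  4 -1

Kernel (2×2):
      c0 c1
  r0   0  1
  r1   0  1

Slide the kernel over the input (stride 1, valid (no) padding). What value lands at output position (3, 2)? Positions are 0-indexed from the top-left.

1

The receptive field on the input at this output position is [-9 9 / -1 -8]. Elementwise product with the kernel and sum: 9·1 + -8·1.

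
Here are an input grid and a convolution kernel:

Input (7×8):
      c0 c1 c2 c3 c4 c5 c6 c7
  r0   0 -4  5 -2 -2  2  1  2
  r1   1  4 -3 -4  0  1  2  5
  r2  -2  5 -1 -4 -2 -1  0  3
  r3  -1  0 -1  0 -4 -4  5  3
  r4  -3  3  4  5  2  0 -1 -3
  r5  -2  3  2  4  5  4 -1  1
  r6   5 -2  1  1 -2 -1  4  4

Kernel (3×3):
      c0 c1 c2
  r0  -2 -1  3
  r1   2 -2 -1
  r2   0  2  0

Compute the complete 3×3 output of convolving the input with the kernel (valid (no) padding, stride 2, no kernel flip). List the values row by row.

26 -20 -1
1 12 0
-1 -14 -6

Output[0,0]: The receptive field on the input at this output position is [0 -4 5 / 1 4 -3 / -2 5 -1]. Elementwise product with the kernel and sum: 0·-2 + -4·-1 + 5·3 + 1·2 + 4·-2 + -3·-1 + 5·2.
Output[0,1]: The receptive field on the input at this output position is [5 -2 -2 / -3 -4 0 / -1 -4 -2]. Elementwise product with the kernel and sum: 5·-2 + -2·-1 + -2·3 + -3·2 + -4·-2 + 0·-1 + -4·2.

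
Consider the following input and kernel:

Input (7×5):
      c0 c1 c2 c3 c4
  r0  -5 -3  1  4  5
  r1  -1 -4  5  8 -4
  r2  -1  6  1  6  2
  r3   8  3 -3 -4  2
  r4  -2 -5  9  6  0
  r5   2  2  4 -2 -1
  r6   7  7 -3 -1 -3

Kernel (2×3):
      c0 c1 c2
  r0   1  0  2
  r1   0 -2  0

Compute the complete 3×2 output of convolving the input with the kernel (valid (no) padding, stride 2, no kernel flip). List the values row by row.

Output[0,0]: The receptive field on the input at this output position is [-5 -3 1 / -1 -4 5]. Elementwise product with the kernel and sum: -5·1 + 1·2 + -4·-2.

5 -5
-5 13
12 13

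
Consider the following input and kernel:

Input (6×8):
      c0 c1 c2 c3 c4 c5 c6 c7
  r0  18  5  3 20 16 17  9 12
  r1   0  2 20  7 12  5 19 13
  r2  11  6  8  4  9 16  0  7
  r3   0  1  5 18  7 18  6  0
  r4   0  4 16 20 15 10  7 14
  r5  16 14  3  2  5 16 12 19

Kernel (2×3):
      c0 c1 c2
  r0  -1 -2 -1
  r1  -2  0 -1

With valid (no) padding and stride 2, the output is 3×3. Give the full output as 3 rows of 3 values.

Output[0,0]: The receptive field on the input at this output position is [18 5 3 / 0 2 20]. Elementwise product with the kernel and sum: 18·-1 + 5·-2 + 3·-1 + 0·-2 + 20·-1.

-51 -111 -102
-36 -42 -61
-59 -82 -64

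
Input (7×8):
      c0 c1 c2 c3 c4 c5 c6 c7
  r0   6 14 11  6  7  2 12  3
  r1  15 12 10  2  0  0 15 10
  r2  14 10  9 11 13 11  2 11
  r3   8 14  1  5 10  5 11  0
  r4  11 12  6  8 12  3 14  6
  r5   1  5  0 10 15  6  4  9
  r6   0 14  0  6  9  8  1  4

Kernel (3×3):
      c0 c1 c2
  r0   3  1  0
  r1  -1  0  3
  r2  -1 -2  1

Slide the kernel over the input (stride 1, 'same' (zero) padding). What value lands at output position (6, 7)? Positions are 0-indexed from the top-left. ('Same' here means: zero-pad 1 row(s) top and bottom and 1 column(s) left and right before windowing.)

The receptive field on the zero-padded input at this output position is [4 9 0 / 1 4 0 / 0 0 0]. Elementwise product with the kernel and sum: 4·3 + 9·1 + 1·-1 + 0·3 + 0·-1 + 0·-2 + 0·1.

20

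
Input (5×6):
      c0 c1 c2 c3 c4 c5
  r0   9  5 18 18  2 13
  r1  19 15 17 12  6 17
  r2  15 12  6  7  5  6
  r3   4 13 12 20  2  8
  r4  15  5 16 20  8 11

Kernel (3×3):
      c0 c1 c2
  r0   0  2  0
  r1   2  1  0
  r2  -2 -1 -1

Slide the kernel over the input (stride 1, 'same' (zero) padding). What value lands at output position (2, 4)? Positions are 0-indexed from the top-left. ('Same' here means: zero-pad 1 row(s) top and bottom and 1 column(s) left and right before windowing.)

-19

The receptive field on the zero-padded input at this output position is [12 6 17 / 7 5 6 / 20 2 8]. Elementwise product with the kernel and sum: 6·2 + 7·2 + 5·1 + 20·-2 + 2·-1 + 8·-1.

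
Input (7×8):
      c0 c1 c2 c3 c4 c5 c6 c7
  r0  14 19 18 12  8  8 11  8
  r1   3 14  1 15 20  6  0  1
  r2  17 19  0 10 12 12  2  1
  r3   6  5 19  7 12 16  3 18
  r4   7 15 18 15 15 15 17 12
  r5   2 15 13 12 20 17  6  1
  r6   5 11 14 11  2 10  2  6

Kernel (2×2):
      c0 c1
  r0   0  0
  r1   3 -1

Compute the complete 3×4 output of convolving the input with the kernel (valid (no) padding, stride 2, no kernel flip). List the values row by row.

Output[0,0]: The receptive field on the input at this output position is [14 19 / 3 14]. Elementwise product with the kernel and sum: 3·3 + 14·-1.
Output[0,1]: The receptive field on the input at this output position is [18 12 / 1 15]. Elementwise product with the kernel and sum: 1·3 + 15·-1.

-5 -12 54 -1
13 50 20 -9
-9 27 43 17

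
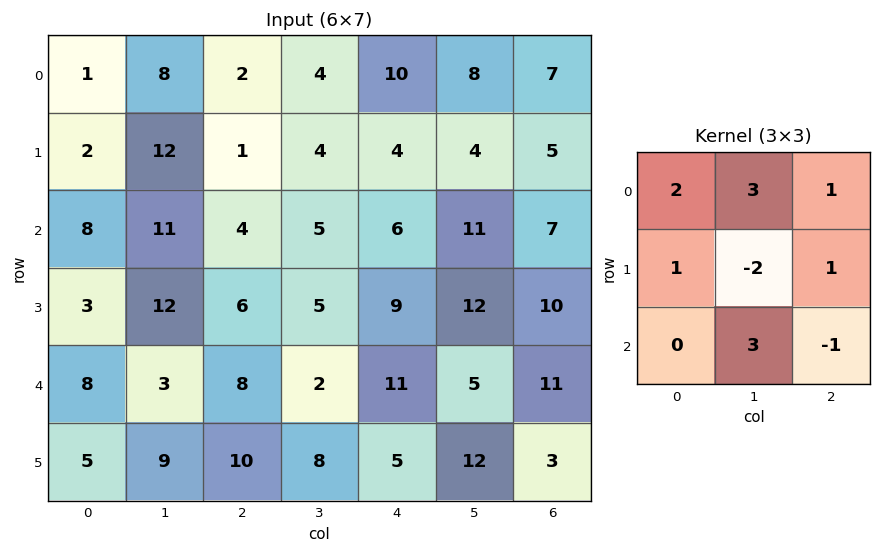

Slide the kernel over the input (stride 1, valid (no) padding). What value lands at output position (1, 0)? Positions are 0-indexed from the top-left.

61

The receptive field on the input at this output position is [2 12 1 / 8 11 4 / 3 12 6]. Elementwise product with the kernel and sum: 2·2 + 12·3 + 1·1 + 8·1 + 11·-2 + 4·1 + 12·3 + 6·-1.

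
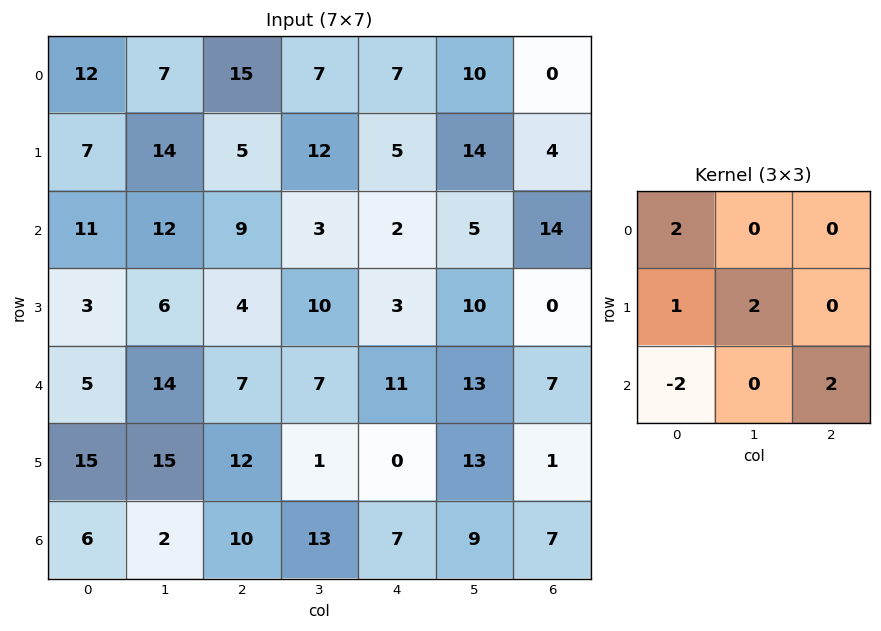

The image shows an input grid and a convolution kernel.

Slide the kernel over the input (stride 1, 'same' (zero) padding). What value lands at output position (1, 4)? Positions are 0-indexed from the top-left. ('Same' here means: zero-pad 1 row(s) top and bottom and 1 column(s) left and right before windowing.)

The receptive field on the zero-padded input at this output position is [7 7 10 / 12 5 14 / 3 2 5]. Elementwise product with the kernel and sum: 7·2 + 12·1 + 5·2 + 3·-2 + 5·2.

40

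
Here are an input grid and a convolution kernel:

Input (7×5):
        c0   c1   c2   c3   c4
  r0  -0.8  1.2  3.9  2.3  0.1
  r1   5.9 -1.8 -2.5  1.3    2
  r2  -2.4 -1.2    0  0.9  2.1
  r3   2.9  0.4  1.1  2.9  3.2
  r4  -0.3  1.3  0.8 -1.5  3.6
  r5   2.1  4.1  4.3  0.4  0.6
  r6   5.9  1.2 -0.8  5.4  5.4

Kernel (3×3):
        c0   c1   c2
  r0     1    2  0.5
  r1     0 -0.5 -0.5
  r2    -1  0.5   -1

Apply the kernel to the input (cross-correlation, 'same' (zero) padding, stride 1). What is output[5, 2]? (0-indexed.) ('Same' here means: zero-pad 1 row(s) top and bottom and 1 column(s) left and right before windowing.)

The receptive field on the zero-padded input at this output position is [1.3 0.8 -1.5 / 4.1 4.3 0.4 / 1.2 -0.8 5.4]. Elementwise product with the kernel and sum: 1.3·1 + 0.8·2 + -1.5·0.5 + 4.3·-0.5 + 0.4·-0.5 + 1.2·-1 + -0.8·0.5 + 5.4·-1.

-7.2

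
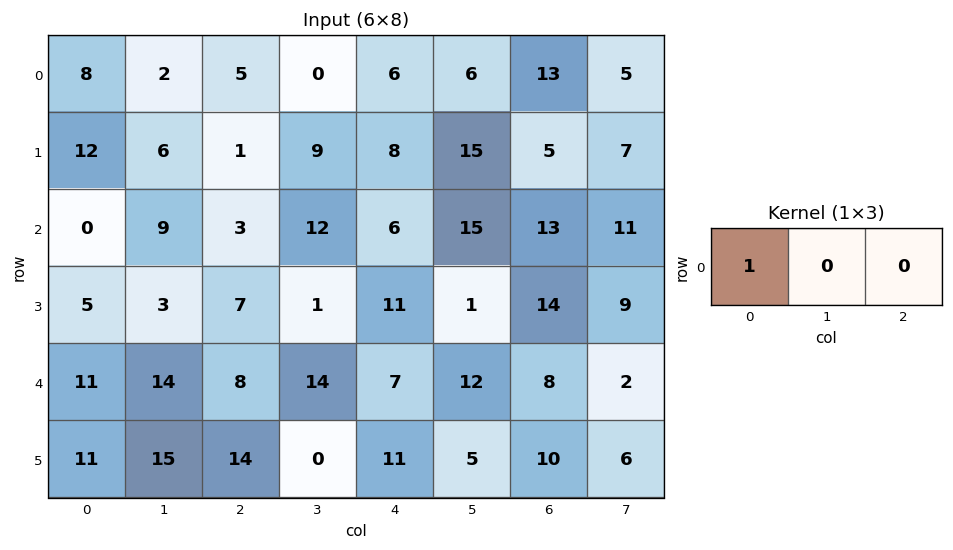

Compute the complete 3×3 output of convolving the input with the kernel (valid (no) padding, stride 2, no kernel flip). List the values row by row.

8 5 6
0 3 6
11 8 7

Output[0,0]: The receptive field on the input at this output position is [8 2 5]. Elementwise product with the kernel and sum: 8·1.
Output[0,1]: The receptive field on the input at this output position is [5 0 6]. Elementwise product with the kernel and sum: 5·1.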